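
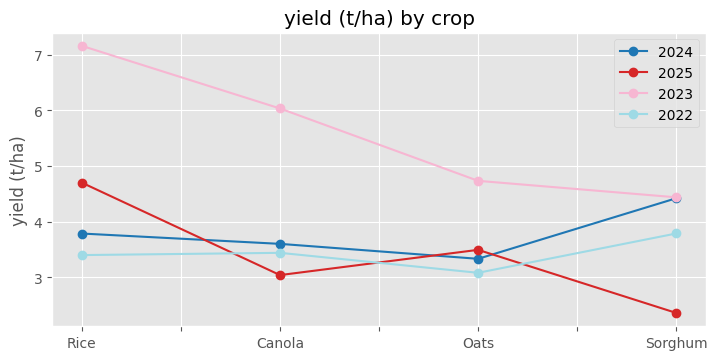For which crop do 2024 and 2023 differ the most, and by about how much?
Rice: 2024 ≈ 4.0, 2023 ≈ 7.0 → gap ≈ 3.0. Next-largest (Canola) is only ≈ 2.5.

Rice, ≈ 3.0 t/ha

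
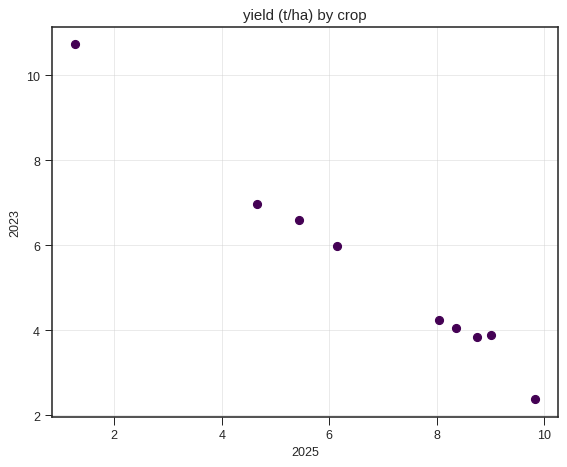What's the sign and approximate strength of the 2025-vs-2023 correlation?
negative, strong

Points are negatively correlated; strong (|r| ≈ 1.0).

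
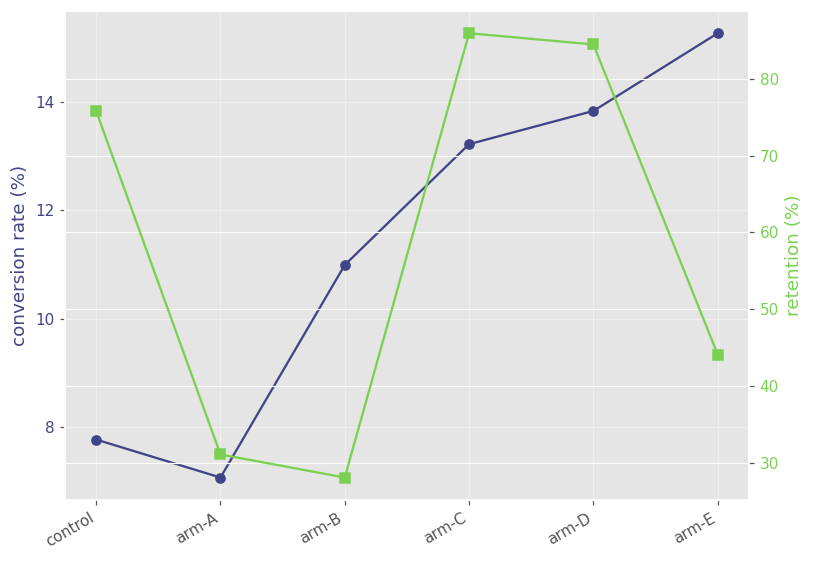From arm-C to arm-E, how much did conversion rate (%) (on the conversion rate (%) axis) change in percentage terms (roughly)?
≈ +15.4%

arm-C ≈ 13, arm-E ≈ 15; (15 − 13) / 13 ≈ +15.4%.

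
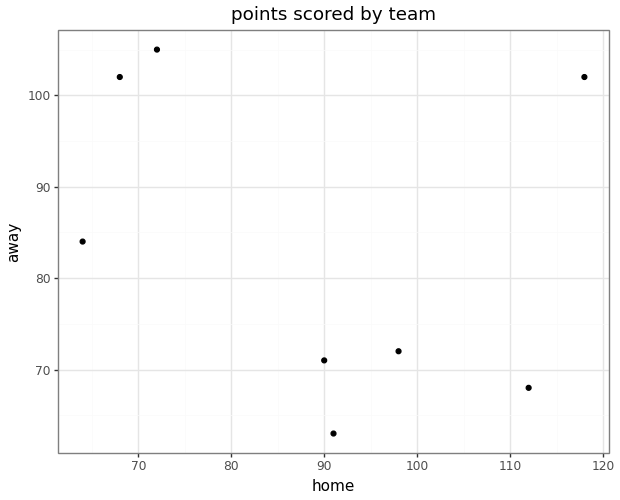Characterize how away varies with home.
negative, weak

Points are negatively correlated; weak (|r| ≈ 0.3).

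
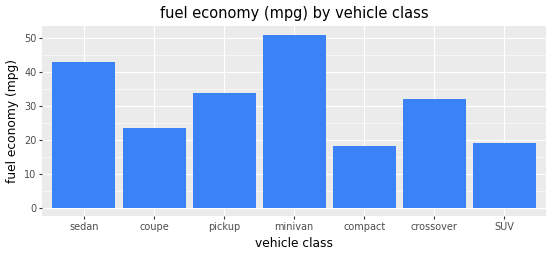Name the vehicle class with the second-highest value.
Top 3: minivan ≈ 50, sedan ≈ 45, pickup ≈ 35.

sedan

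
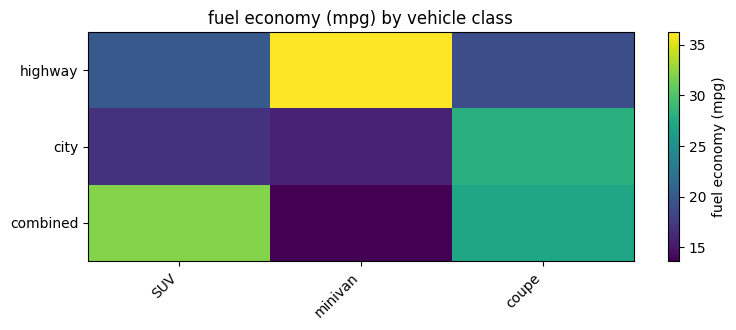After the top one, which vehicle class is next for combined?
Top 3 for combined: SUV ≈ 32, coupe ≈ 28, minivan ≈ 14.

coupe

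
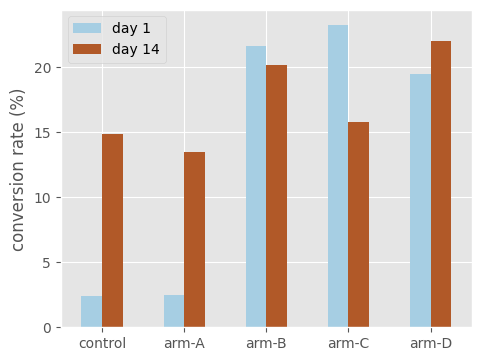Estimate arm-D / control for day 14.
arm-D ≈ 22, control ≈ 14; 22/14 ≈ 1.57.

≈ 1.57×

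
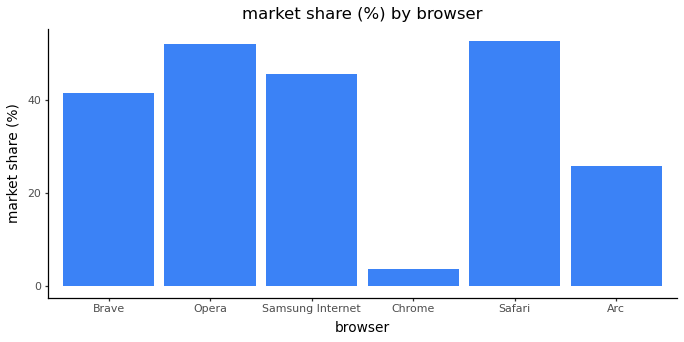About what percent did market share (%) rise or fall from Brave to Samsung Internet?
≈ +12.5%

Brave ≈ 40, Samsung Internet ≈ 45; (45 − 40) / 40 ≈ +12.5%.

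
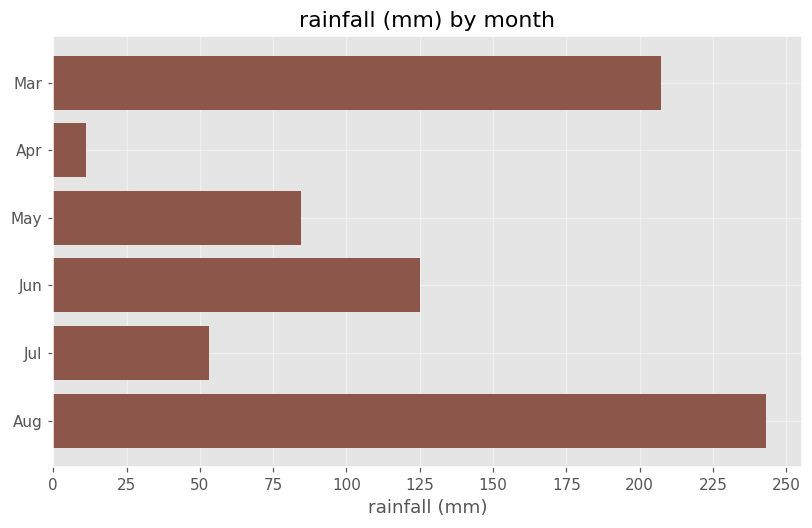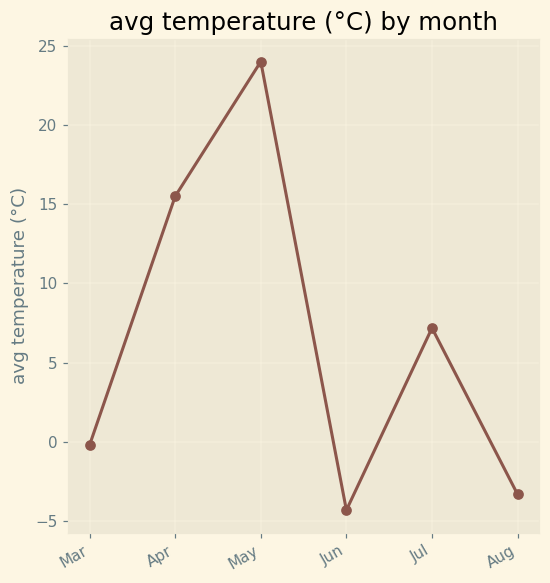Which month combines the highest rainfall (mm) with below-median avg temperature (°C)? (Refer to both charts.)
Chart 2 median avg temperature (°C) ≈ 5; below-median months: Mar, Jun, Aug. Among those, Aug has the highest rainfall (mm) (≈ 250).

Aug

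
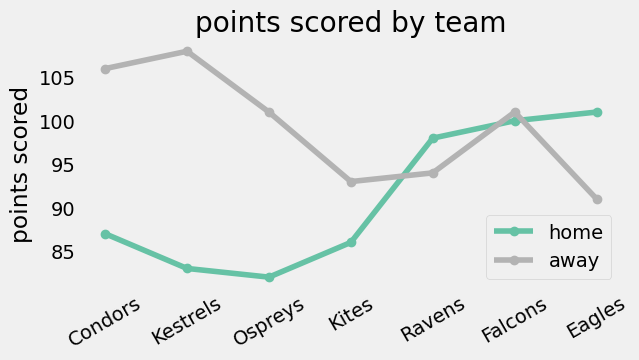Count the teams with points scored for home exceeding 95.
Above 95: Ravens, Falcons, Eagles.

3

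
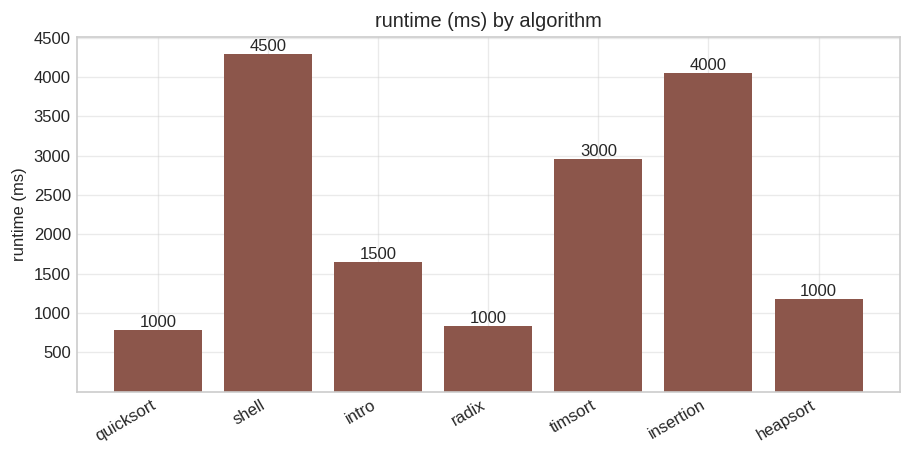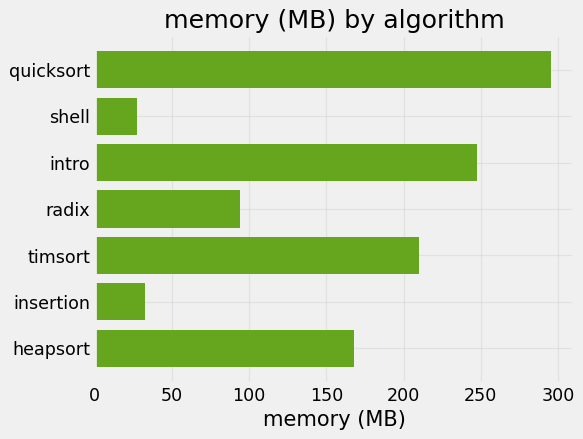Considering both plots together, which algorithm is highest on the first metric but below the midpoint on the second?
shell

Chart 2 median memory (MB) ≈ 150; below-median algorithms: shell, radix, insertion. Among those, shell has the highest runtime (ms) (≈ 4500).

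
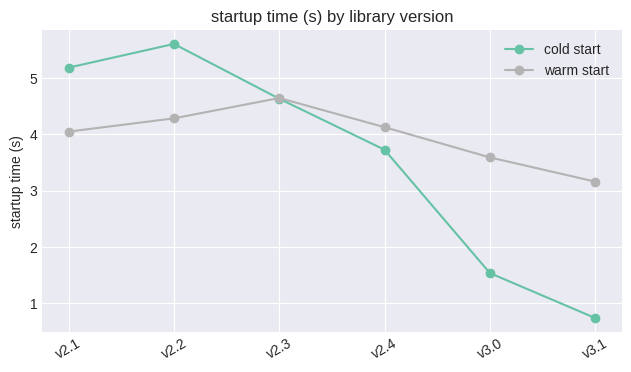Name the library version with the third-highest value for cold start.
Top 4 for cold start: v2.2 ≈ 5.5, v2.1 ≈ 5.0, v2.3 ≈ 4.5, v2.4 ≈ 3.5.

v2.3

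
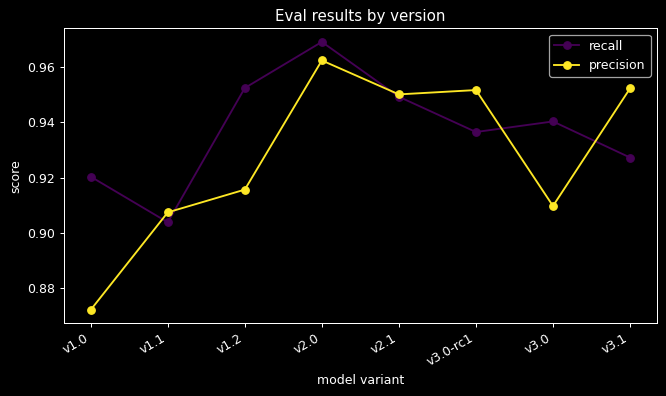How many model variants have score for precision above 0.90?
Above 0.90: v1.1, v1.2, v2.0, v2.1, v3.0-rc1, v3.0, v3.1.

7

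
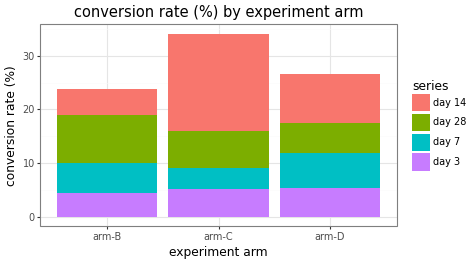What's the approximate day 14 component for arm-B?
day 14 top ≈ 25, bottom ≈ 20; segment ≈ 5.

≈ 5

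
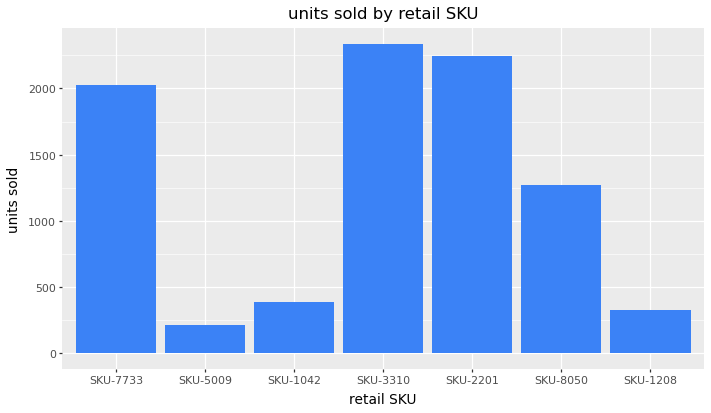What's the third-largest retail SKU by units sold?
Top 4: SKU-3310 ≈ 2400, SKU-2201 ≈ 2200, SKU-7733 ≈ 2000, SKU-8050 ≈ 1200.

SKU-7733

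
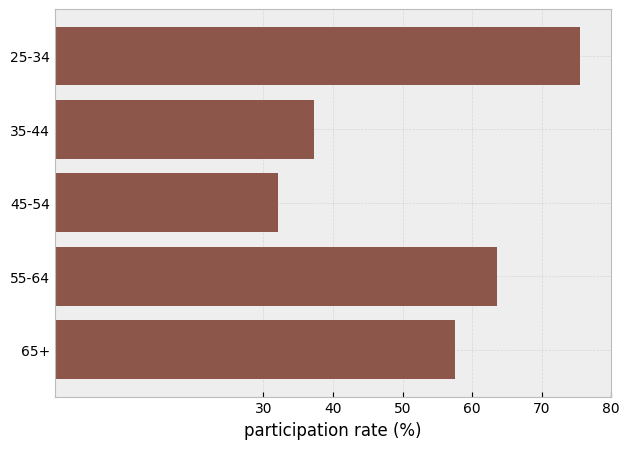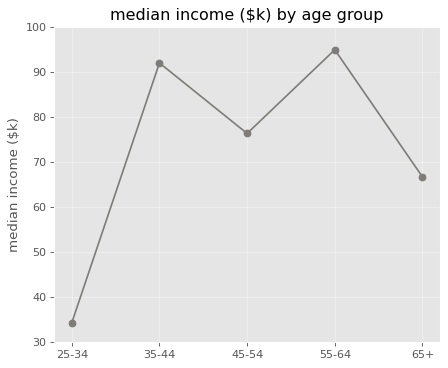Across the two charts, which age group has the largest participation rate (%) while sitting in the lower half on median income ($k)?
25-34

Chart 2 median median income ($k) ≈ 80; below-median age groups: 25-34, 65+. Among those, 25-34 has the highest participation rate (%) (≈ 80).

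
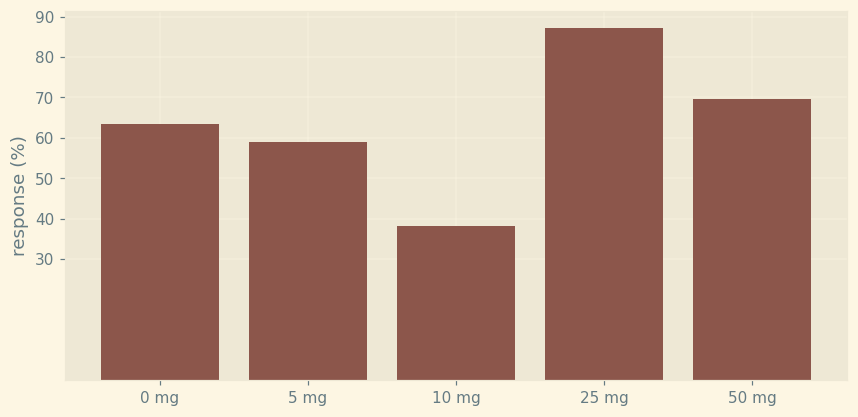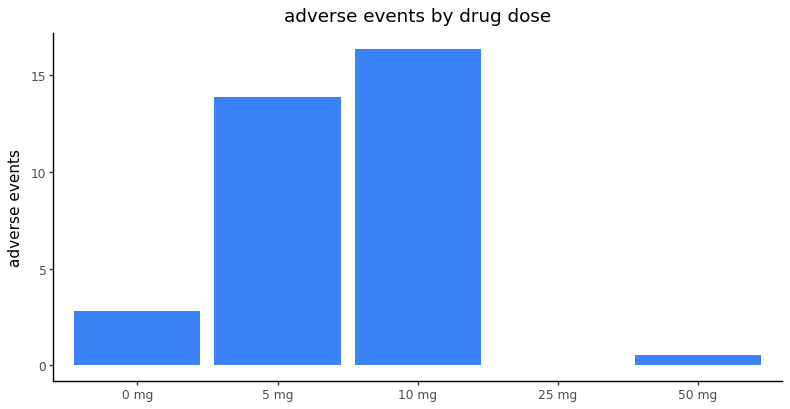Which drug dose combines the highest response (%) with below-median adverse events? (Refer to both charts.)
Chart 2 median adverse events ≈ 2; below-median drug doses: 25 mg, 50 mg. Among those, 25 mg has the highest response (%) (≈ 90).

25 mg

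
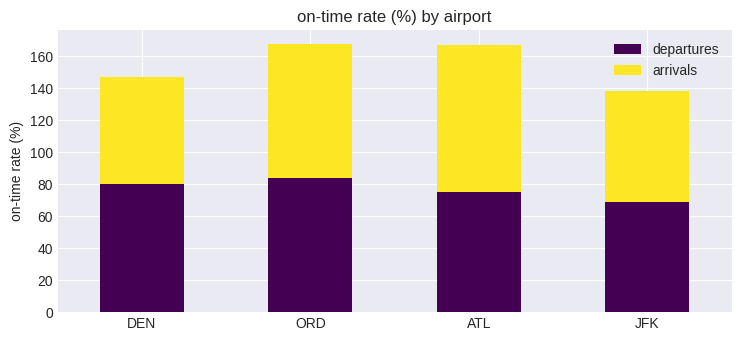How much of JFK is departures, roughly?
≈ 60

departures top ≈ 60, bottom ≈ 0; segment ≈ 60.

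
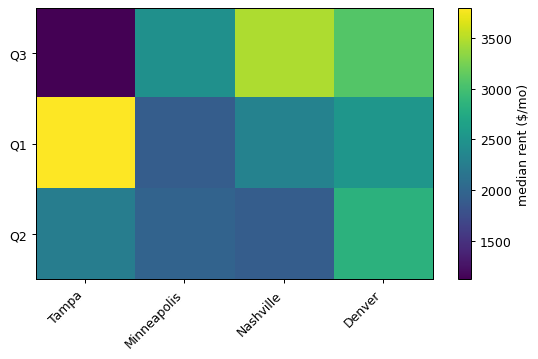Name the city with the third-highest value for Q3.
Minneapolis

Top 4 for Q3: Nashville ≈ 3500, Denver ≈ 3000, Minneapolis ≈ 2500, Tampa ≈ 1000.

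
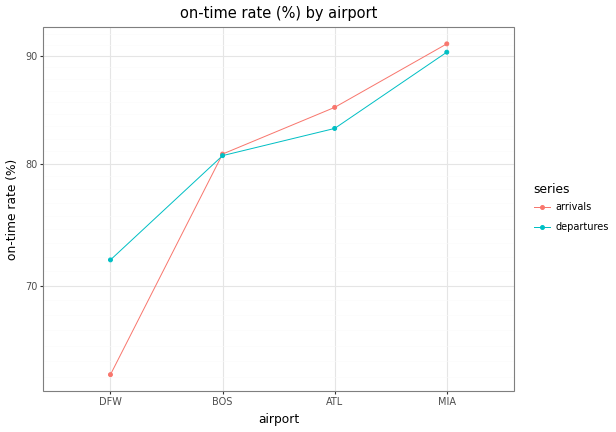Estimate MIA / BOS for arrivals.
≈ 1.12×

MIA ≈ 90, BOS ≈ 80; 90/80 ≈ 1.12.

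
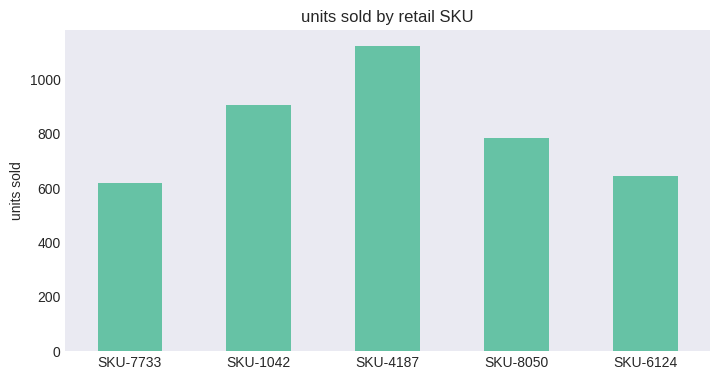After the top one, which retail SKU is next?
Top 3: SKU-4187 ≈ 1100, SKU-1042 ≈ 900, SKU-8050 ≈ 800.

SKU-1042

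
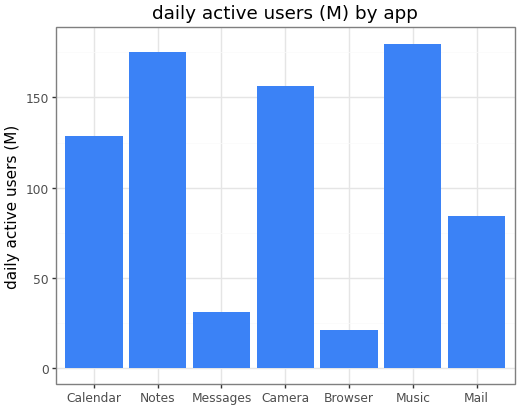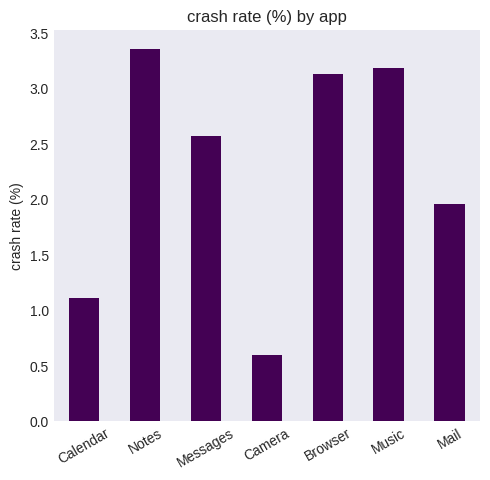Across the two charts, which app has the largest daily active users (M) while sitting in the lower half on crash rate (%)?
Chart 2 median crash rate (%) ≈ 2.5; below-median apps: Calendar, Camera, Mail. Among those, Camera has the highest daily active users (M) (≈ 160).

Camera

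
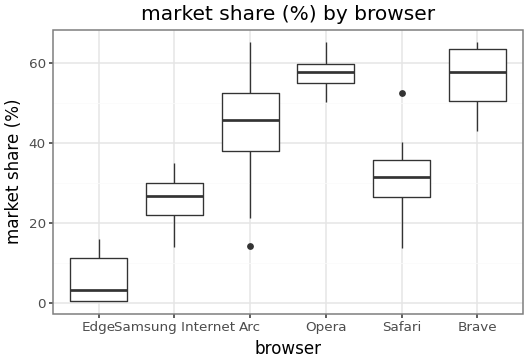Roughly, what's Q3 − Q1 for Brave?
≈ 15

Q3 ≈ 65, Q1 ≈ 50; IQR ≈ 15.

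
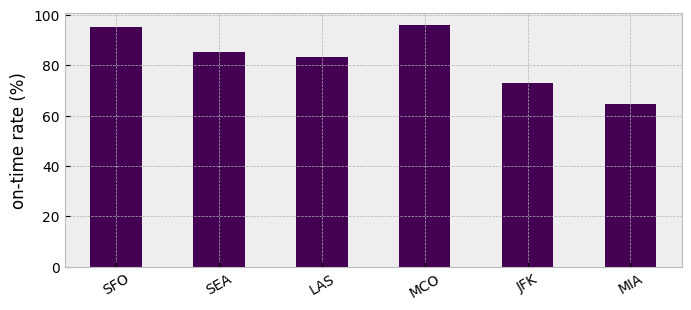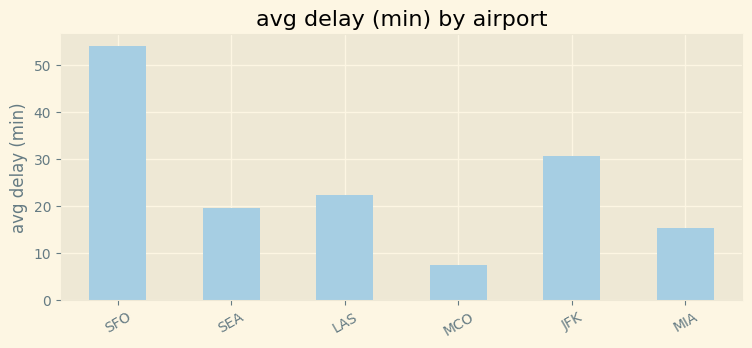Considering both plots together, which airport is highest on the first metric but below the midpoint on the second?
Chart 2 median avg delay (min) ≈ 20; below-median airports: SEA, MCO, MIA. Among those, MCO has the highest on-time rate (%) (≈ 100).

MCO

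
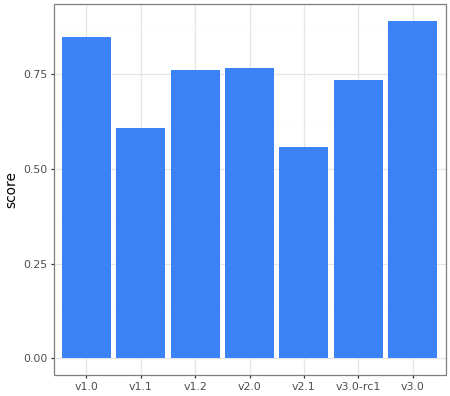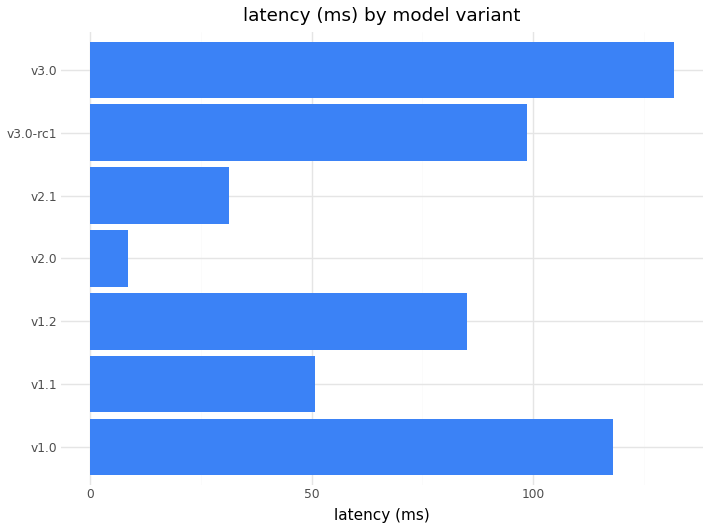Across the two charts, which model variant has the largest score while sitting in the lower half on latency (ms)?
v2.0

Chart 2 median latency (ms) ≈ 80; below-median model variants: v1.1, v2.0, v2.1. Among those, v2.0 has the highest score (≈ 0.8).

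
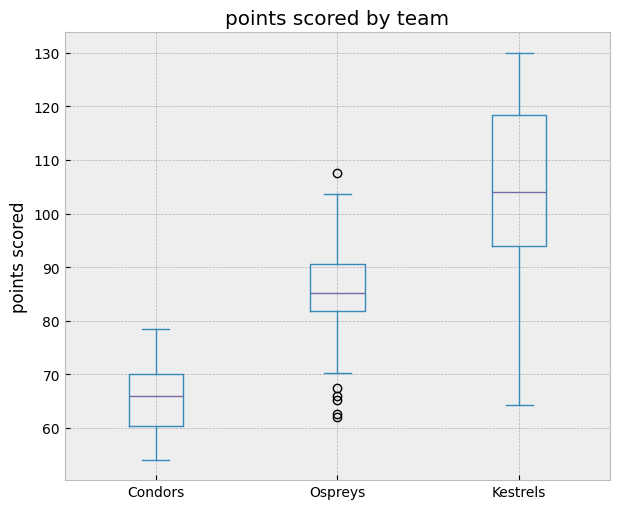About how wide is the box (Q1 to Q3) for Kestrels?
≈ 25

Q3 ≈ 120, Q1 ≈ 95; IQR ≈ 25.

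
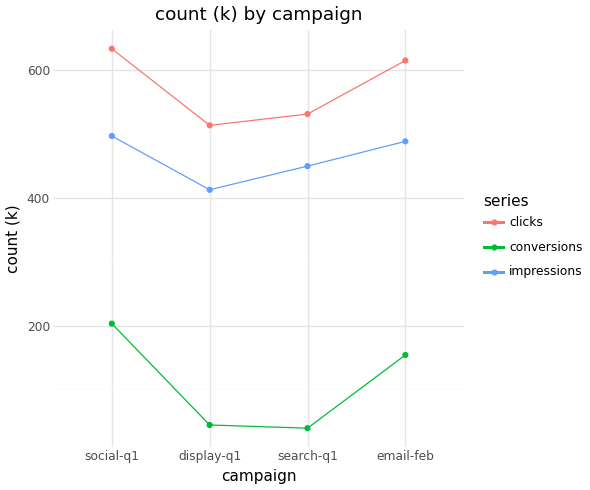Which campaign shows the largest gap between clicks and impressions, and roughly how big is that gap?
social-q1: clicks ≈ 650, impressions ≈ 500 → gap ≈ 150. Next-largest (email-feb) is only ≈ 100.

social-q1, ≈ 150 k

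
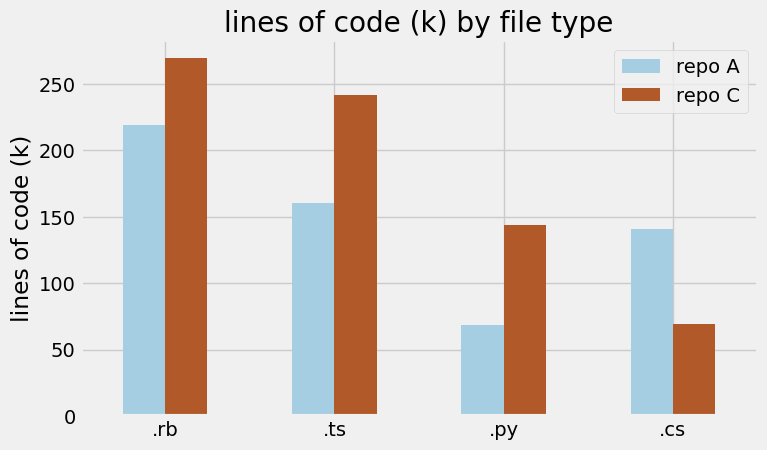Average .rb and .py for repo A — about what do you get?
(225 + 75) / 2 ≈ 150.

≈ 150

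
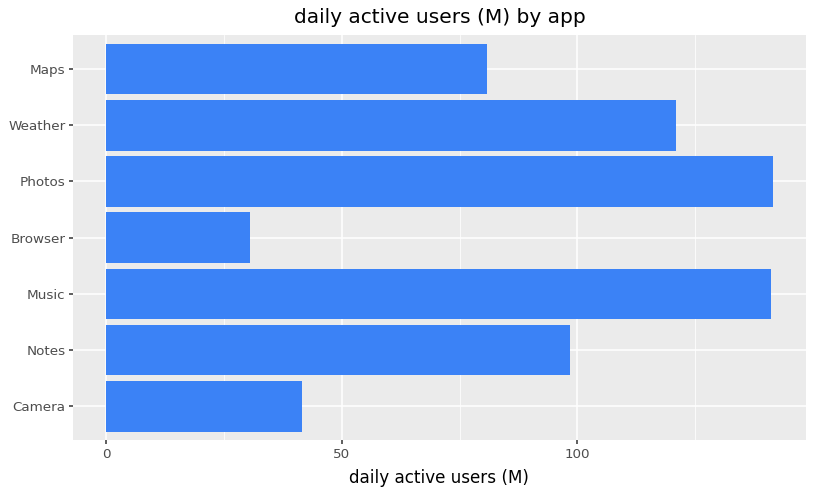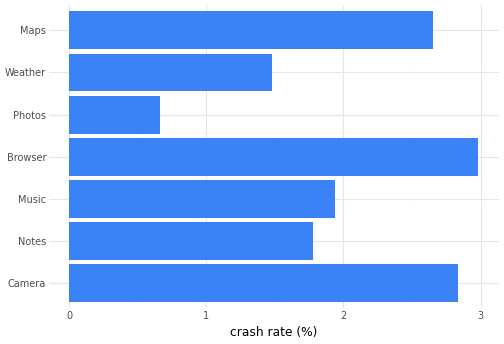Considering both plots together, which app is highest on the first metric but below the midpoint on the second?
Chart 2 median crash rate (%) ≈ 2; below-median apps: Notes, Photos, Weather. Among those, Photos has the highest daily active users (M) (≈ 140).

Photos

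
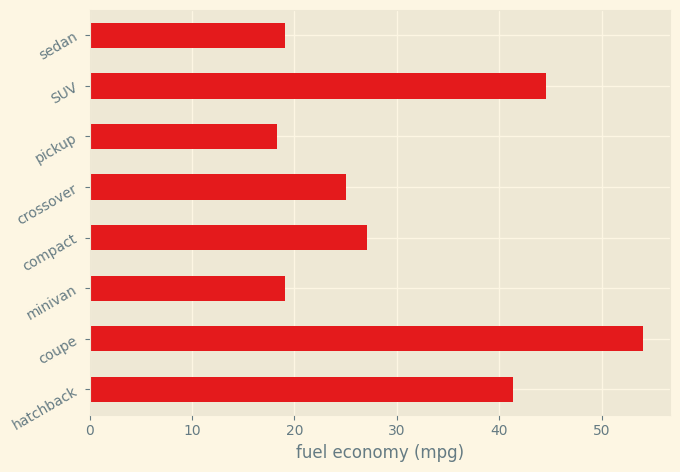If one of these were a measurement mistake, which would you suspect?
coupe ≈ 55; the rest sit between ≈ 20 and ≈ 45.

coupe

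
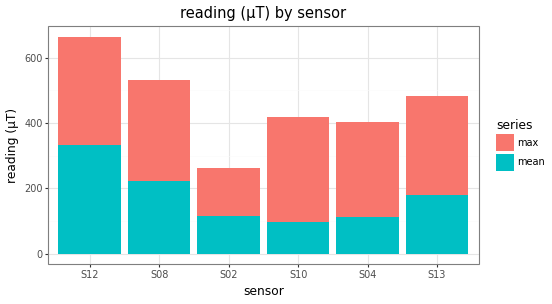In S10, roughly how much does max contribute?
max top ≈ 400, bottom ≈ 100; segment ≈ 300.

≈ 300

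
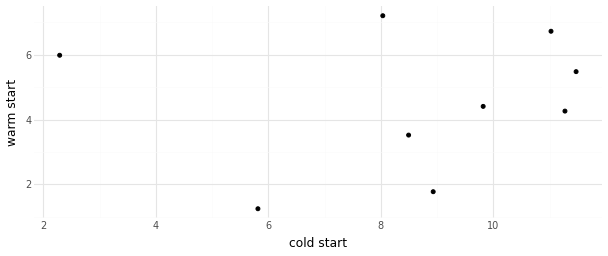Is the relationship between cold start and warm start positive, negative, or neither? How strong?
no clear correlation

Points are roughly uncorrelated; weak (|r| ≈ 0.1).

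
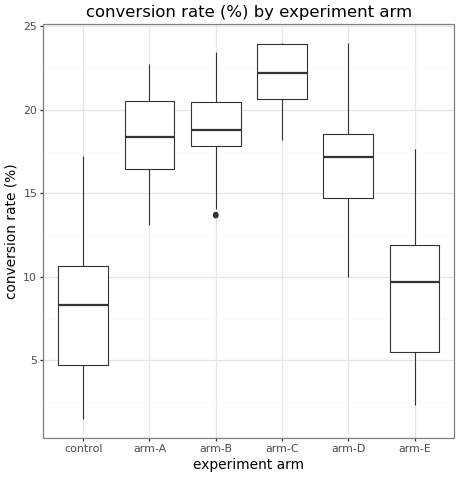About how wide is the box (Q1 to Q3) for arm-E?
Q3 ≈ 12, Q1 ≈ 6; IQR ≈ 6.

≈ 6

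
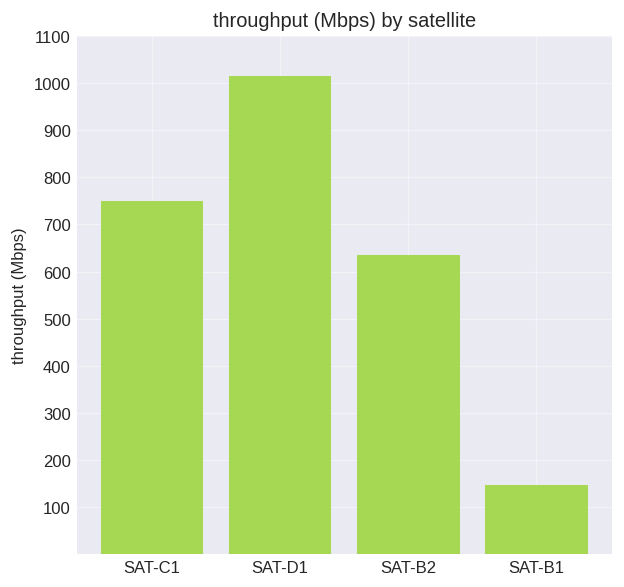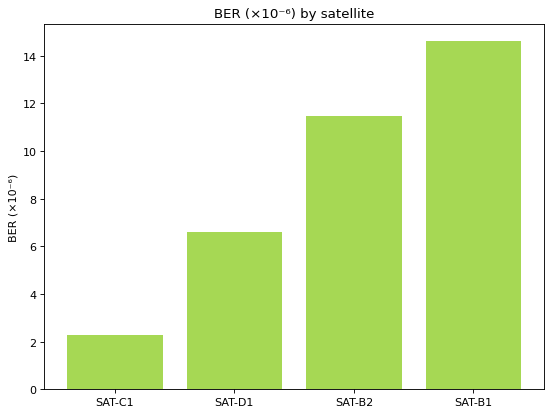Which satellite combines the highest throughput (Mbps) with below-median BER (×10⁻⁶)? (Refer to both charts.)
SAT-D1

Chart 2 median BER (×10⁻⁶) ≈ 10; below-median satellites: SAT-C1, SAT-D1. Among those, SAT-D1 has the highest throughput (Mbps) (≈ 1000).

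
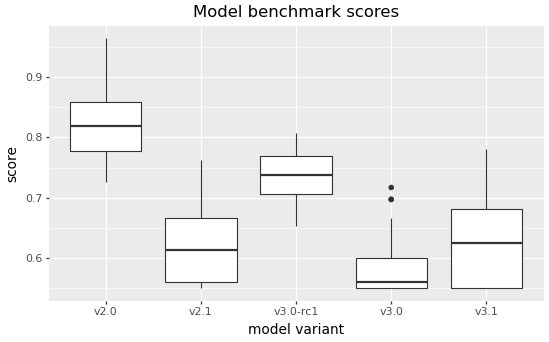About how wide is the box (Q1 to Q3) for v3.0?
≈ 0.05

Q3 ≈ 0.60, Q1 ≈ 0.55; IQR ≈ 0.05.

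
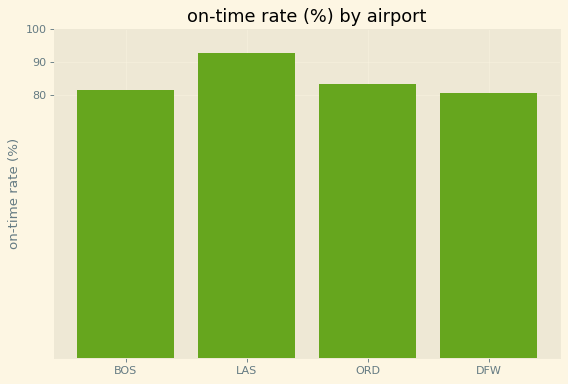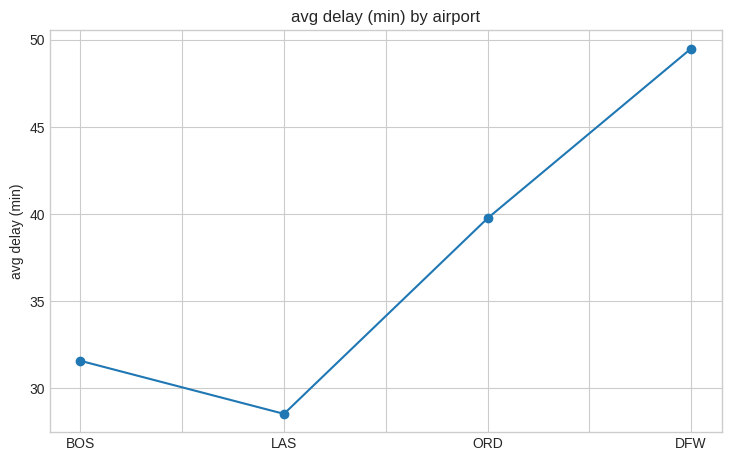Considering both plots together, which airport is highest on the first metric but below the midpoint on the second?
Chart 2 median avg delay (min) ≈ 35; below-median airports: BOS, LAS. Among those, LAS has the highest on-time rate (%) (≈ 90).

LAS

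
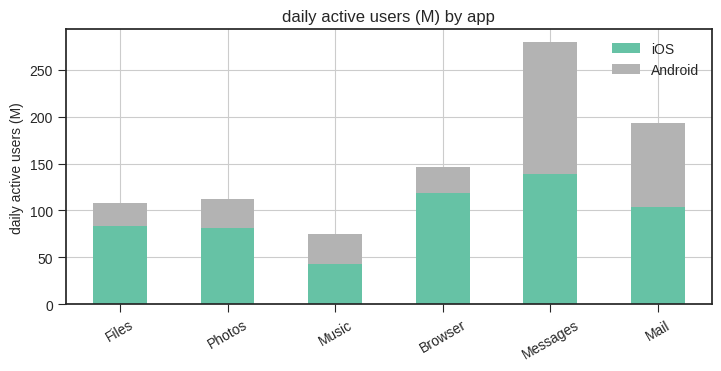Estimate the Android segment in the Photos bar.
Android top ≈ 100, bottom ≈ 75; segment ≈ 25.

≈ 25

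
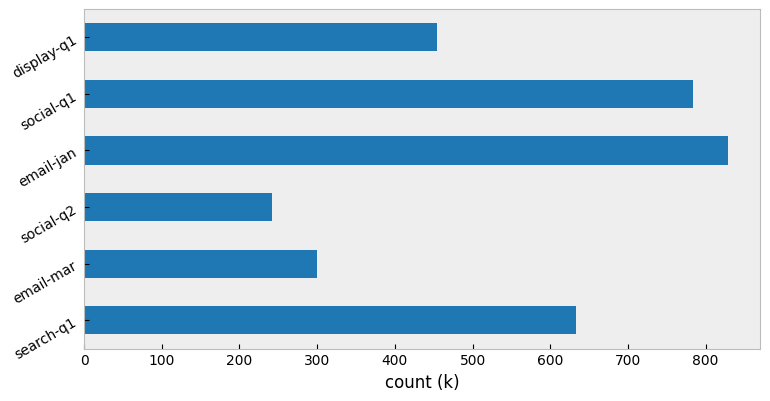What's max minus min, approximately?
Max email-jan ≈ 800, min social-q2 ≈ 200; range ≈ 600.

≈ 600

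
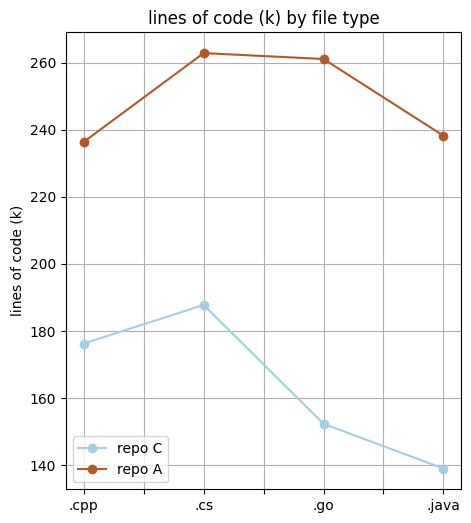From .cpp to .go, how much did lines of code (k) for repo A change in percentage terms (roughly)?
.cpp ≈ 240, .go ≈ 260; (260 − 240) / 240 ≈ +8.3%.

≈ +8.3%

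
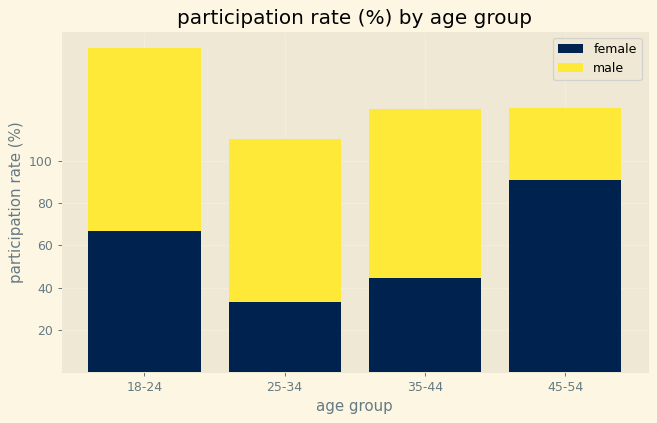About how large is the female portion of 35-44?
≈ 40

female top ≈ 40, bottom ≈ 0; segment ≈ 40.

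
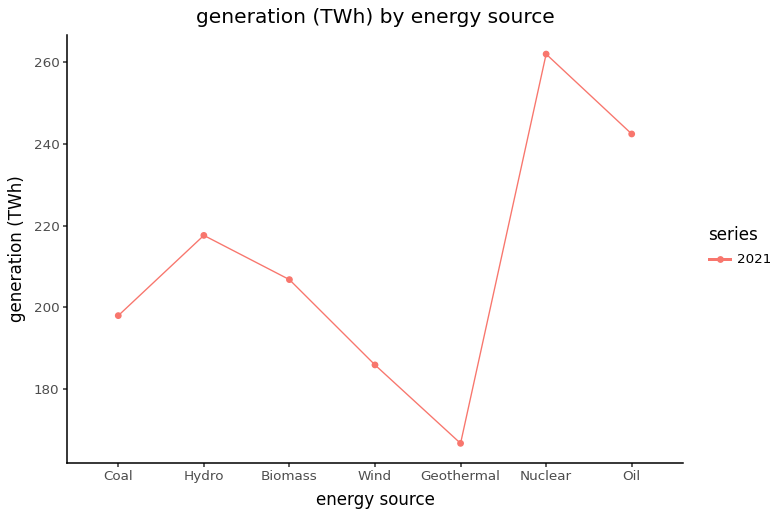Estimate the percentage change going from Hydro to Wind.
≈ -13.6%

Hydro ≈ 220, Wind ≈ 190; (190 − 220) / 220 ≈ -13.6%.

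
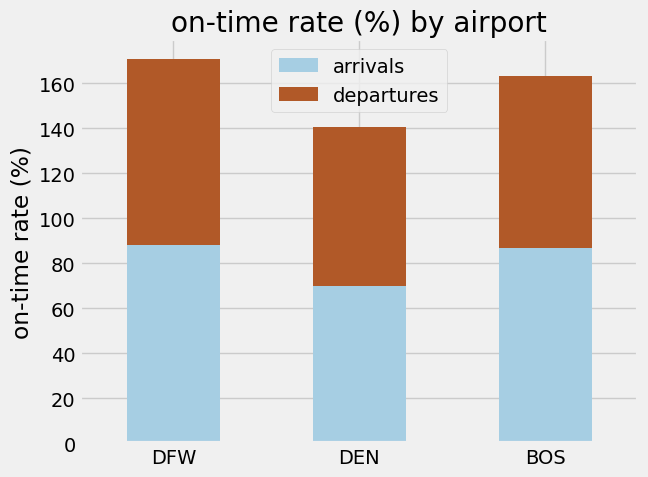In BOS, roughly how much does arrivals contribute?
≈ 80

arrivals top ≈ 80, bottom ≈ 0; segment ≈ 80.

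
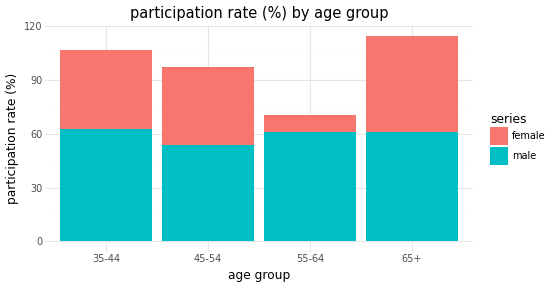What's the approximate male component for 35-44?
≈ 60

male top ≈ 60, bottom ≈ 0; segment ≈ 60.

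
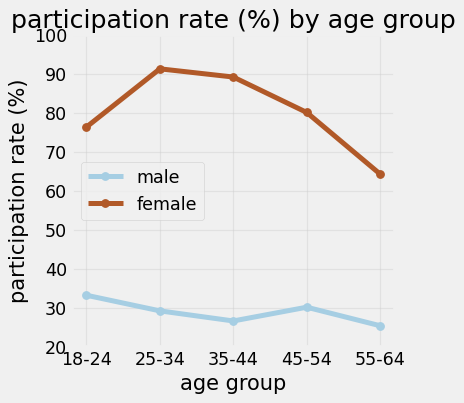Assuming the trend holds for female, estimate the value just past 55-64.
Last three: 90, 80, 60 → slope ≈ -15/step → next ≈ 45.

≈ 45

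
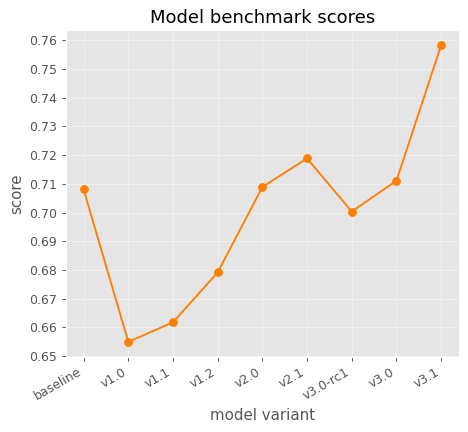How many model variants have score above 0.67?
Above 0.67: baseline, v1.2, v2.0, v2.1, v3.0-rc1, v3.0, v3.1.

7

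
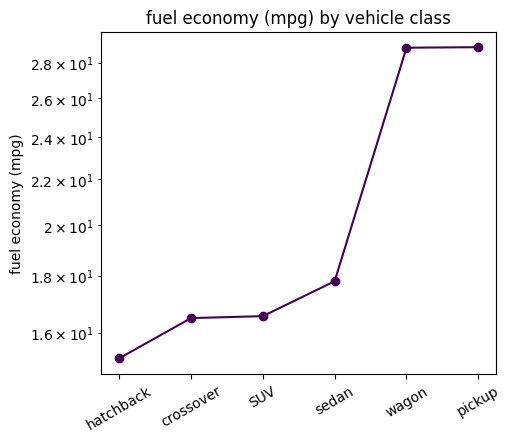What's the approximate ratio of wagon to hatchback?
≈ 1.75×

wagon ≈ 28, hatchback ≈ 16; 28/16 ≈ 1.75.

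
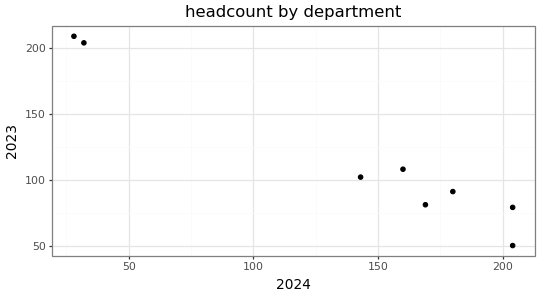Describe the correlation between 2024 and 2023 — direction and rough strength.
negative, strong

Points are negatively correlated; strong (|r| ≈ 1.0).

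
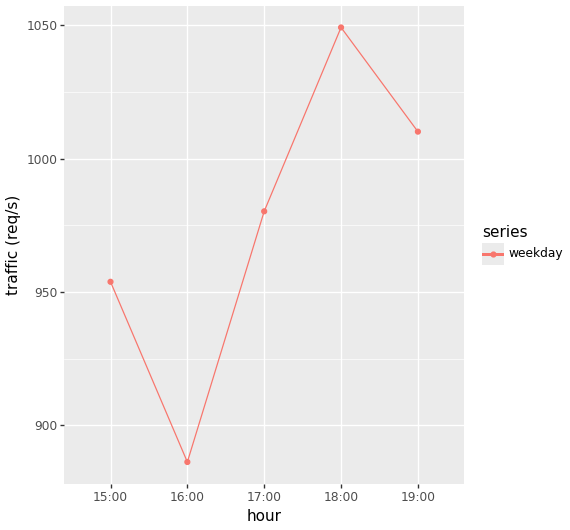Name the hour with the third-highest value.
Top 4: 18:00 ≈ 1040, 19:00 ≈ 1020, 17:00 ≈ 980, 15:00 ≈ 960.

17:00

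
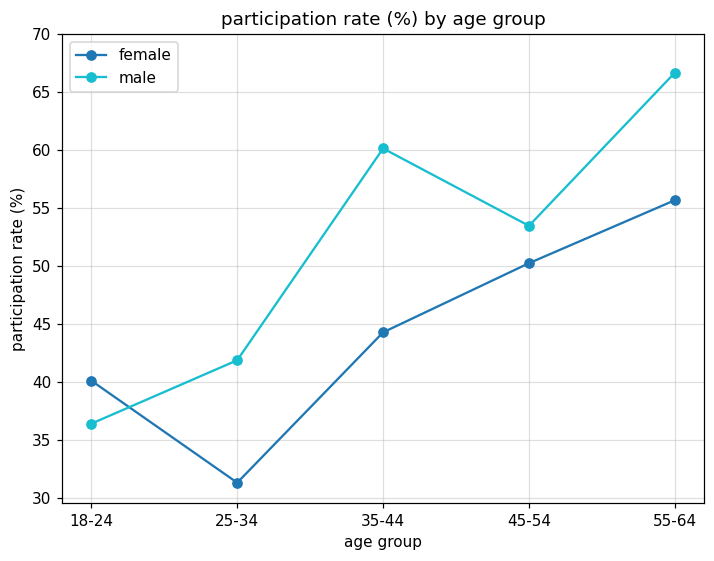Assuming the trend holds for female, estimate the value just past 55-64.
Last three: 45, 50, 55 → slope ≈ 5/step → next ≈ 60.

≈ 60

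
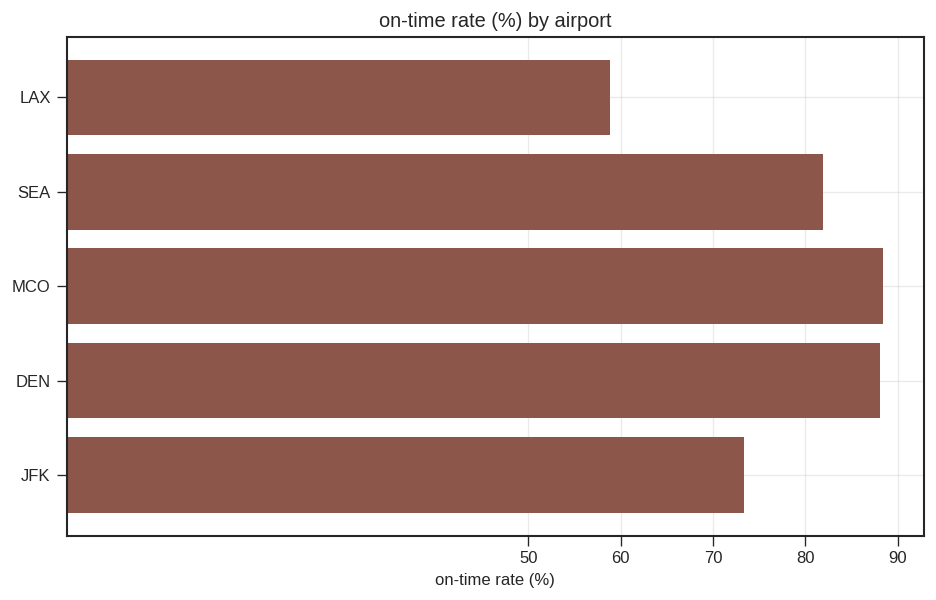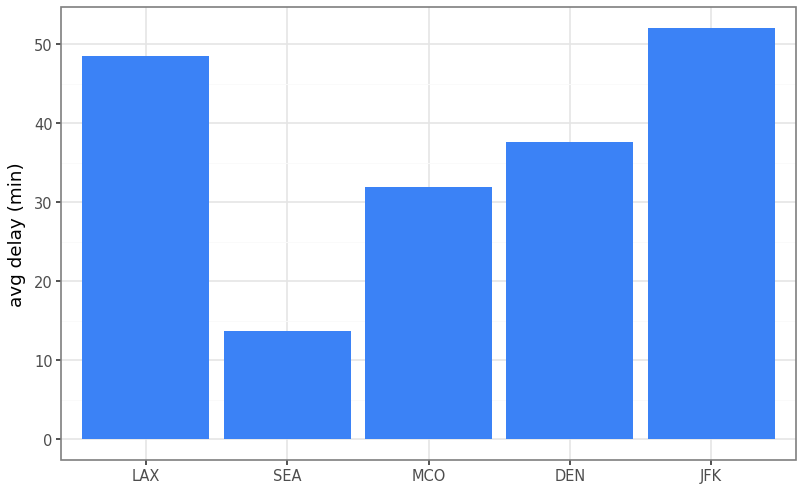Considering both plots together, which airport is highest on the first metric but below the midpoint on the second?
MCO

Chart 2 median avg delay (min) ≈ 40; below-median airports: SEA, MCO. Among those, MCO has the highest on-time rate (%) (≈ 90).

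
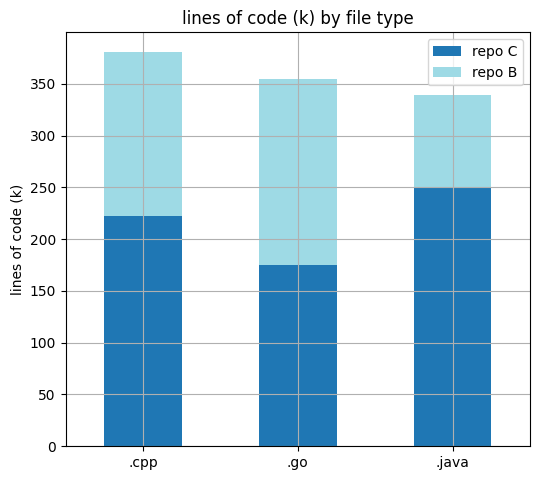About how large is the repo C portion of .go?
≈ 200

repo C top ≈ 200, bottom ≈ 0; segment ≈ 200.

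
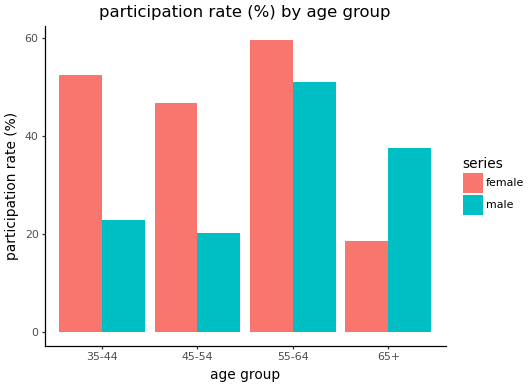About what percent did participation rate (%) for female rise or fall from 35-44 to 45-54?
≈ -10%

35-44 ≈ 50, 45-54 ≈ 45; (45 − 50) / 50 ≈ -10%.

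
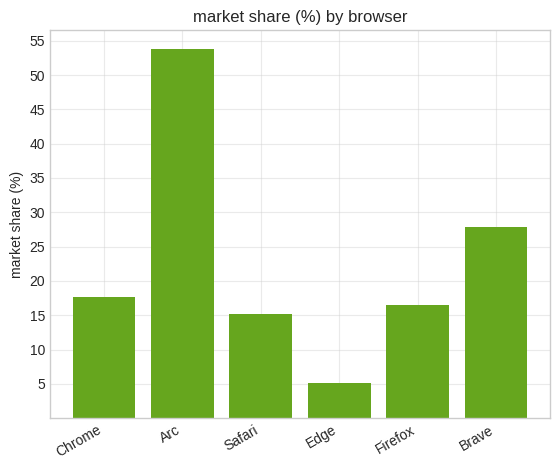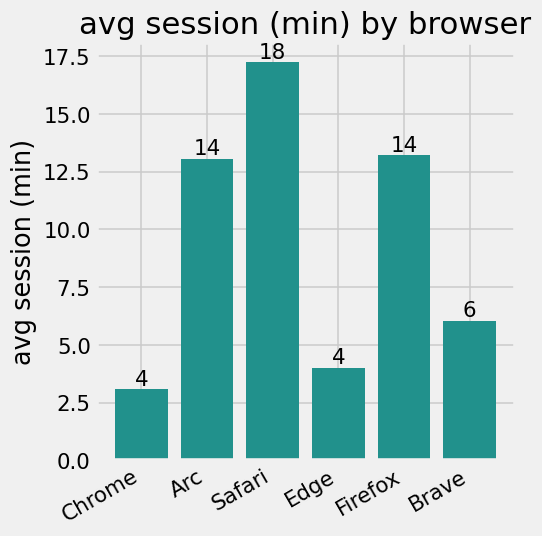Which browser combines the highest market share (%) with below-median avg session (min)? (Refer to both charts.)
Brave

Chart 2 median avg session (min) ≈ 10; below-median browsers: Chrome, Edge, Brave. Among those, Brave has the highest market share (%) (≈ 30).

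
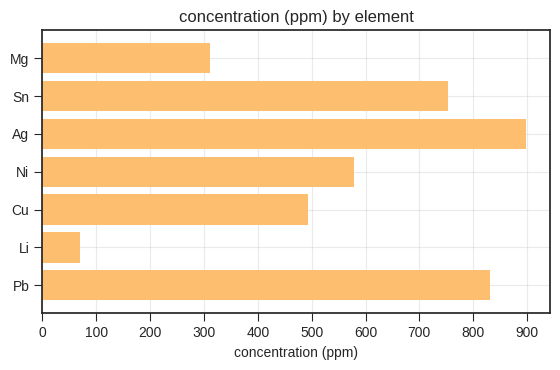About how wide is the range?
≈ 800

Max Ag ≈ 900, min Li ≈ 100; range ≈ 800.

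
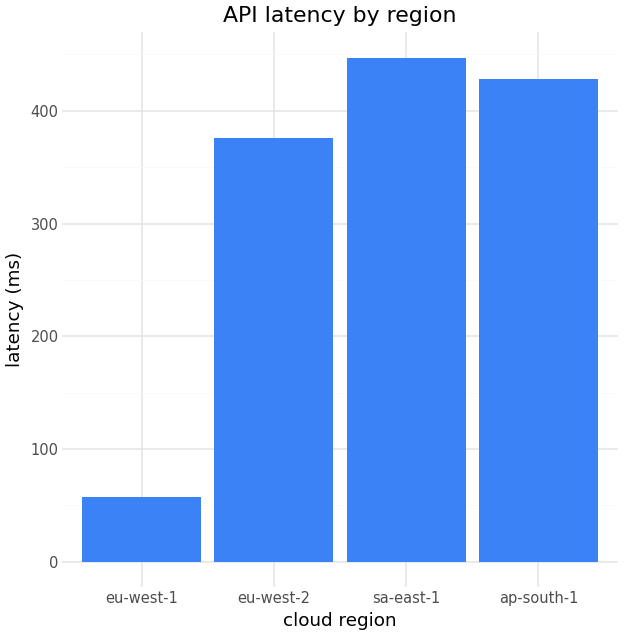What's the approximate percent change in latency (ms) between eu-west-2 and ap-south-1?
≈ +12.5%

eu-west-2 ≈ 400, ap-south-1 ≈ 450; (450 − 400) / 400 ≈ +12.5%.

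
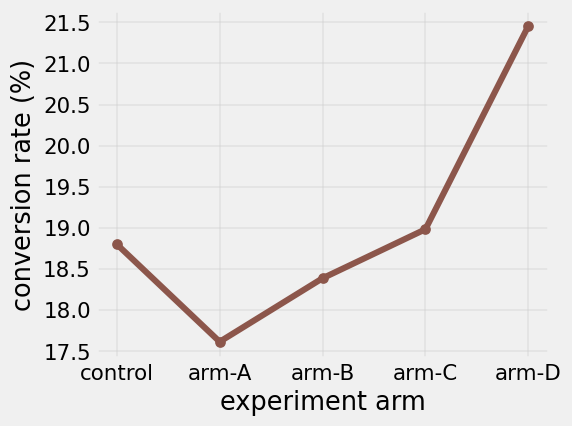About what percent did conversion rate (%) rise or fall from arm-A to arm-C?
arm-A ≈ 17.5, arm-C ≈ 19.0; (19.0 − 17.5) / 17.5 ≈ +8.6%.

≈ +8.6%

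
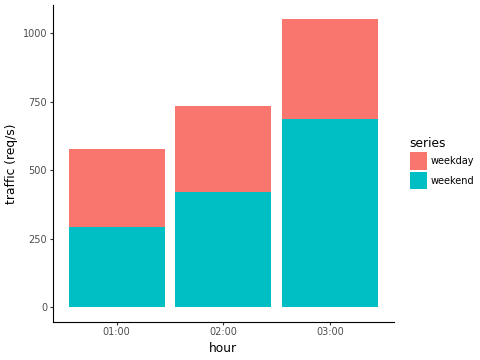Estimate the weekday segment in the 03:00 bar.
weekday top ≈ 1100, bottom ≈ 700; segment ≈ 400.

≈ 400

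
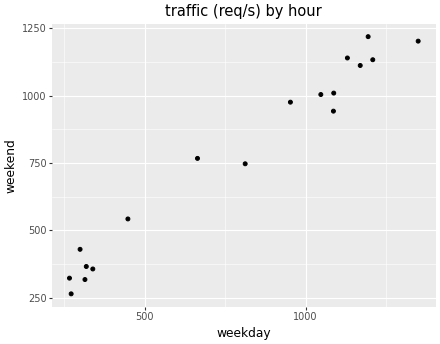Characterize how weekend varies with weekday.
Points are positively correlated; strong (|r| ≈ 1.0).

positive, strong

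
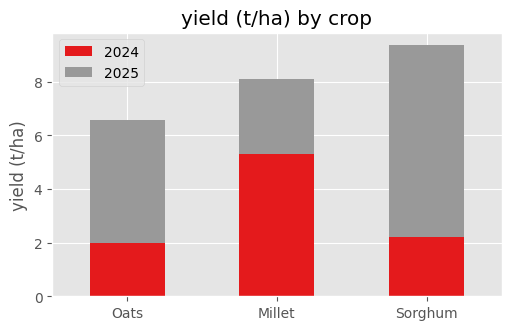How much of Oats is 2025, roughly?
2025 top ≈ 7, bottom ≈ 2; segment ≈ 5.

≈ 5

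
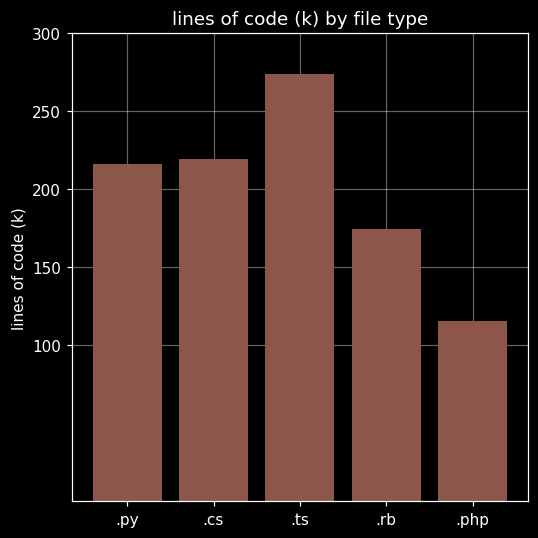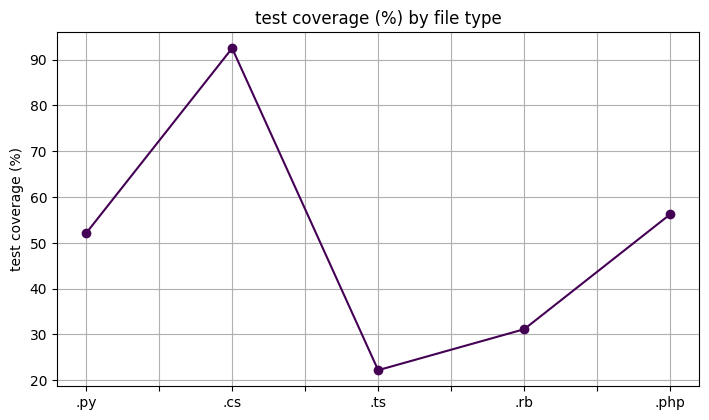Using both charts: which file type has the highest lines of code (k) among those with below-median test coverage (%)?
.ts

Chart 2 median test coverage (%) ≈ 50; below-median file types: .ts, .rb. Among those, .ts has the highest lines of code (k) (≈ 250).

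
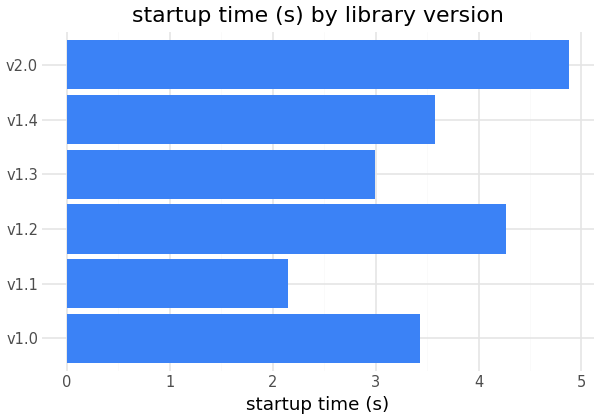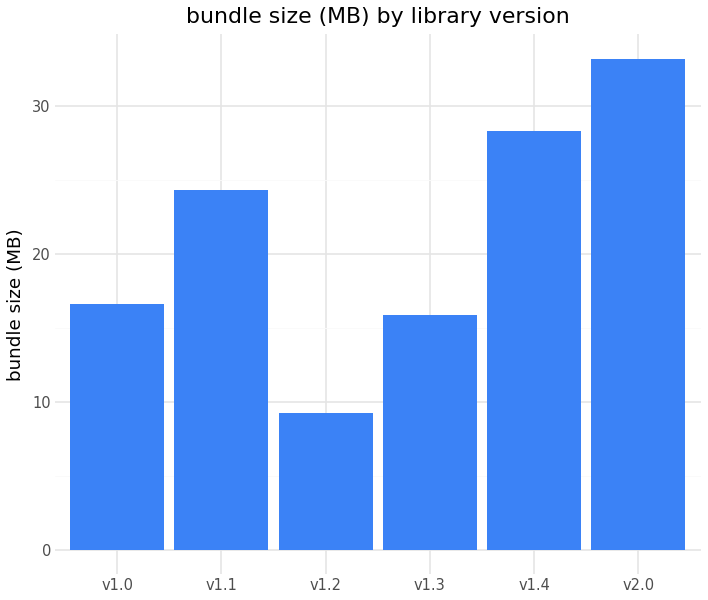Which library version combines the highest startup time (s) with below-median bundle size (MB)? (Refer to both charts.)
v1.2

Chart 2 median bundle size (MB) ≈ 20; below-median library versions: v1.0, v1.2, v1.3. Among those, v1.2 has the highest startup time (s) (≈ 4.5).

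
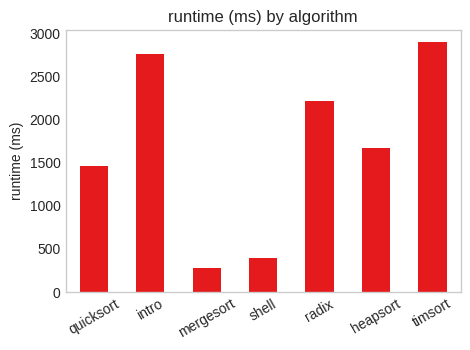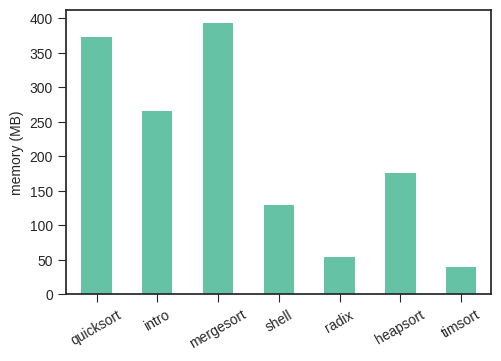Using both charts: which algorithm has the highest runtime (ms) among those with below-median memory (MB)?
timsort

Chart 2 median memory (MB) ≈ 200; below-median algorithms: shell, radix, timsort. Among those, timsort has the highest runtime (ms) (≈ 3000).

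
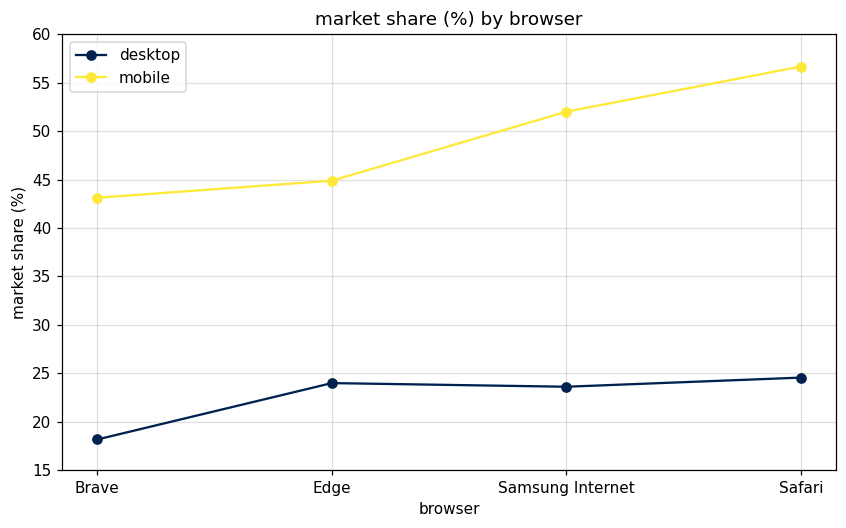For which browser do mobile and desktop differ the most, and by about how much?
Safari, ≈ 30 %

Safari: mobile ≈ 55, desktop ≈ 25 → gap ≈ 30. Next-largest (Samsung Internet) is only ≈ 25.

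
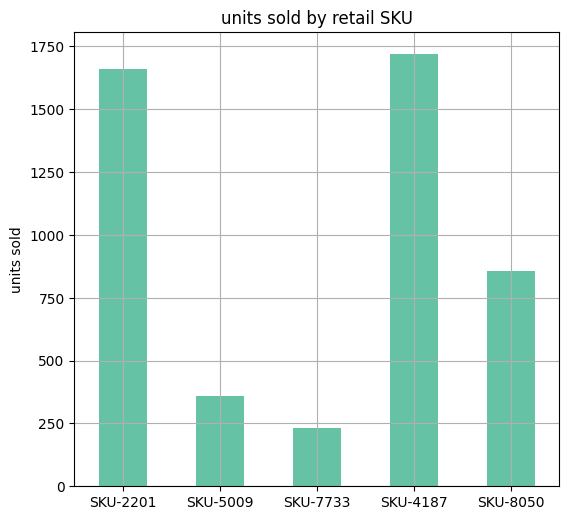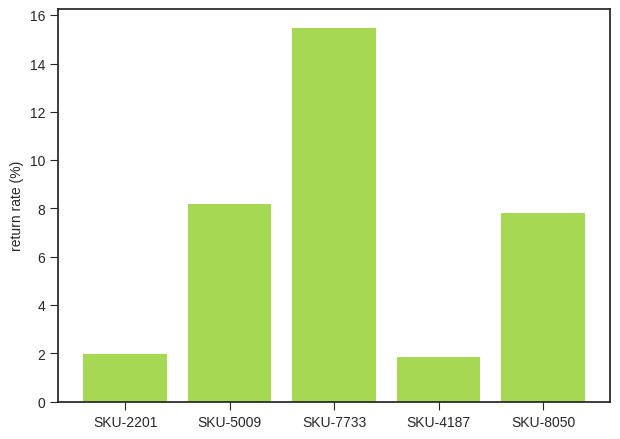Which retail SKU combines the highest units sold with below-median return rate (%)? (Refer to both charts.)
SKU-4187

Chart 2 median return rate (%) ≈ 8; below-median retail SKUs: SKU-2201, SKU-4187. Among those, SKU-4187 has the highest units sold (≈ 1800).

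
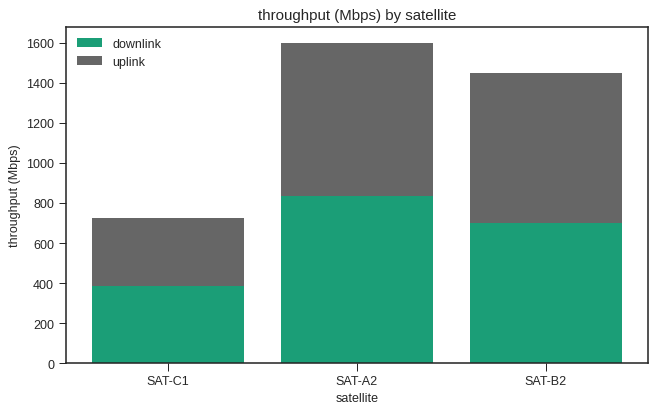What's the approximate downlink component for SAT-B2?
≈ 600

downlink top ≈ 600, bottom ≈ 0; segment ≈ 600.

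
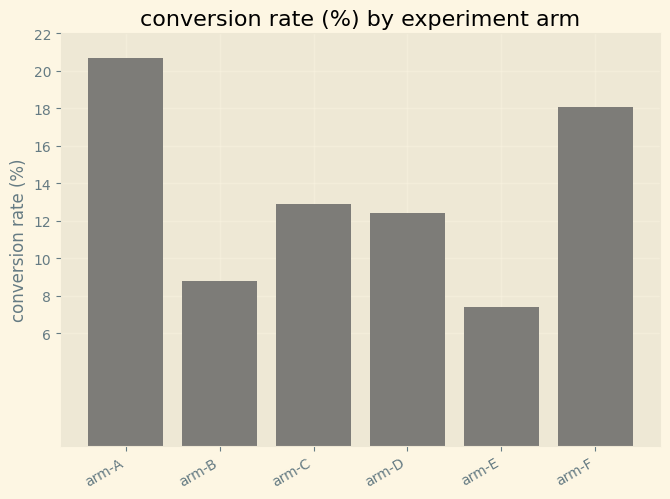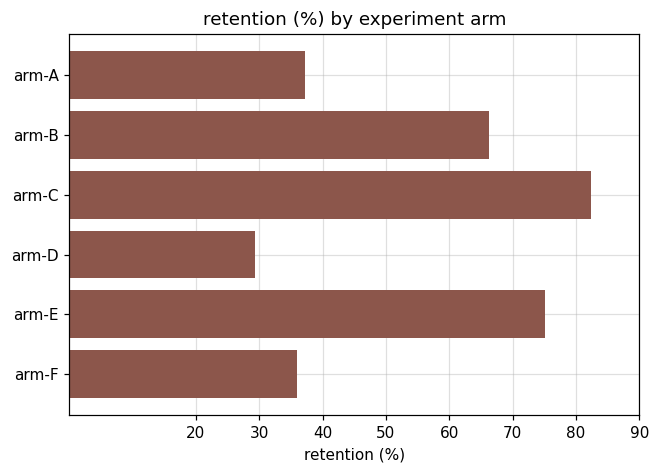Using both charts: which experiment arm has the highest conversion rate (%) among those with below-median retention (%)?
arm-A

Chart 2 median retention (%) ≈ 50; below-median experiment arms: arm-A, arm-D, arm-F. Among those, arm-A has the highest conversion rate (%) (≈ 20).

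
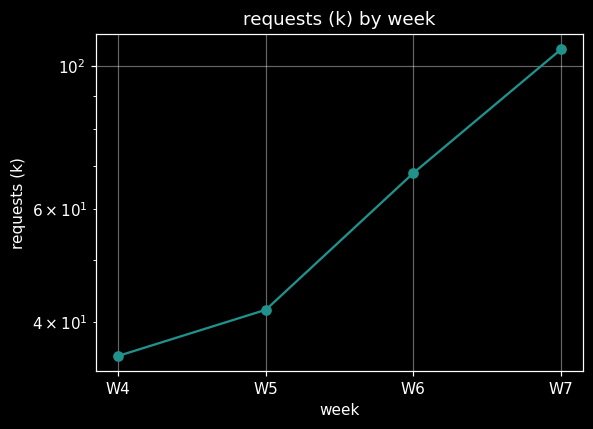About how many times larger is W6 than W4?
W6 ≈ 70, W4 ≈ 40; 70/40 ≈ 1.75.

≈ 1.75×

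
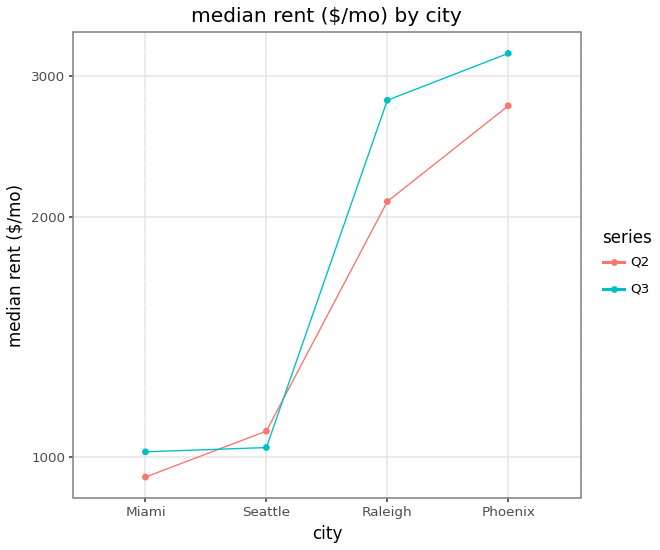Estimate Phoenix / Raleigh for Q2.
Phoenix ≈ 2800, Raleigh ≈ 2000; 2800/2000 ≈ 1.4.

≈ 1.4×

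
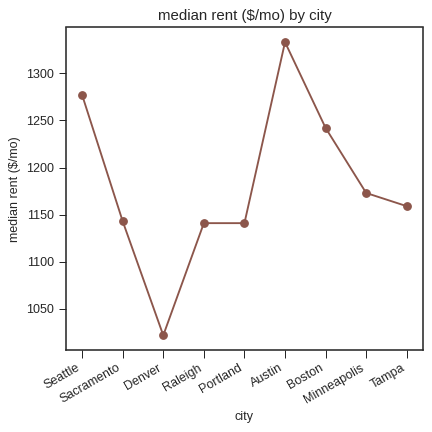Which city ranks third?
Top 4: Austin ≈ 1350, Seattle ≈ 1300, Boston ≈ 1250, Minneapolis ≈ 1150.

Boston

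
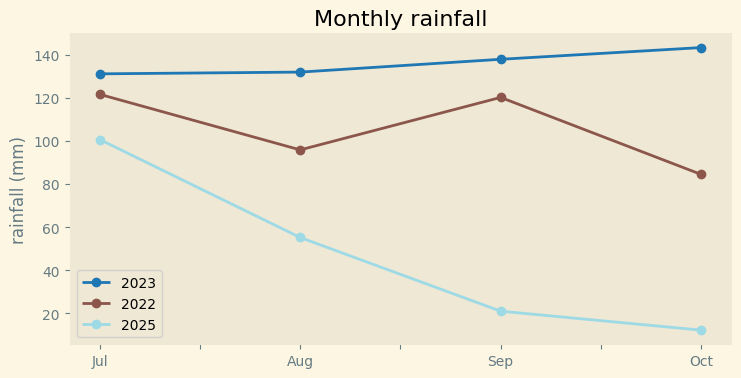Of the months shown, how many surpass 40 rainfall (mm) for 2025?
Above 40: Jul, Aug.

2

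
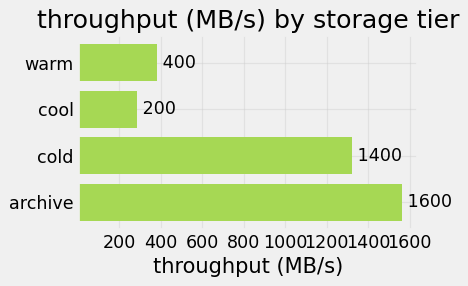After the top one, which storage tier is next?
cold

Top 3: archive ≈ 1600, cold ≈ 1400, warm ≈ 400.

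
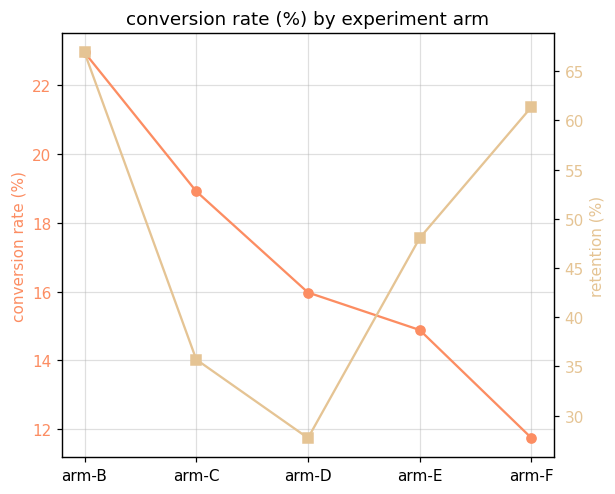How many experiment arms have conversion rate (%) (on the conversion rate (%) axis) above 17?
Above 17: arm-B, arm-C.

2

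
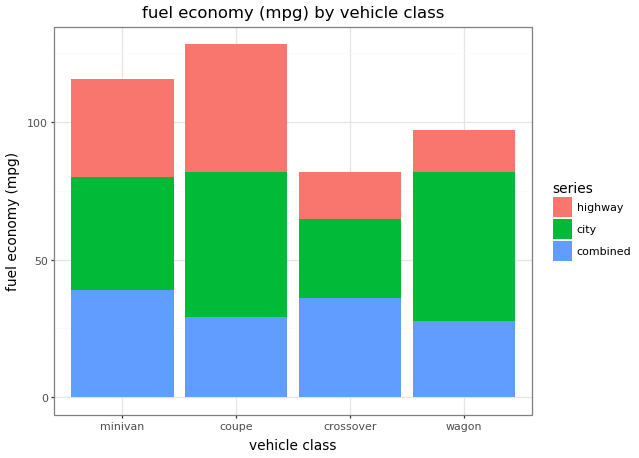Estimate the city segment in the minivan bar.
city top ≈ 80, bottom ≈ 40; segment ≈ 40.

≈ 40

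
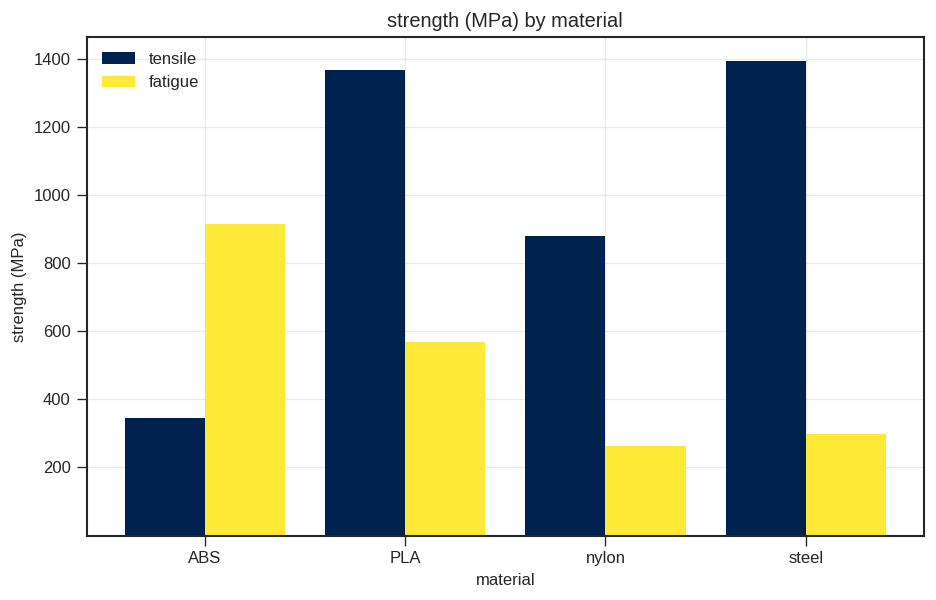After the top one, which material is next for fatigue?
PLA

Top 3 for fatigue: ABS ≈ 1000, PLA ≈ 600, steel ≈ 200.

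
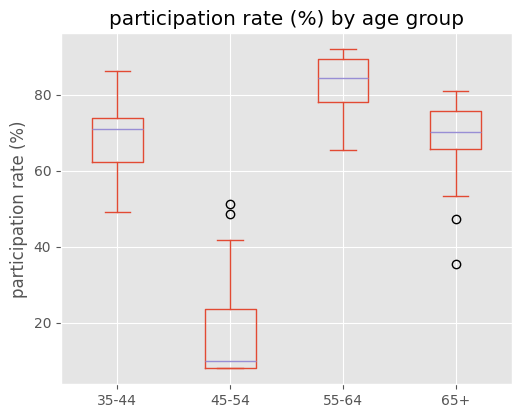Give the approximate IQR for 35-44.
Q3 ≈ 70, Q1 ≈ 60; IQR ≈ 10.

≈ 10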